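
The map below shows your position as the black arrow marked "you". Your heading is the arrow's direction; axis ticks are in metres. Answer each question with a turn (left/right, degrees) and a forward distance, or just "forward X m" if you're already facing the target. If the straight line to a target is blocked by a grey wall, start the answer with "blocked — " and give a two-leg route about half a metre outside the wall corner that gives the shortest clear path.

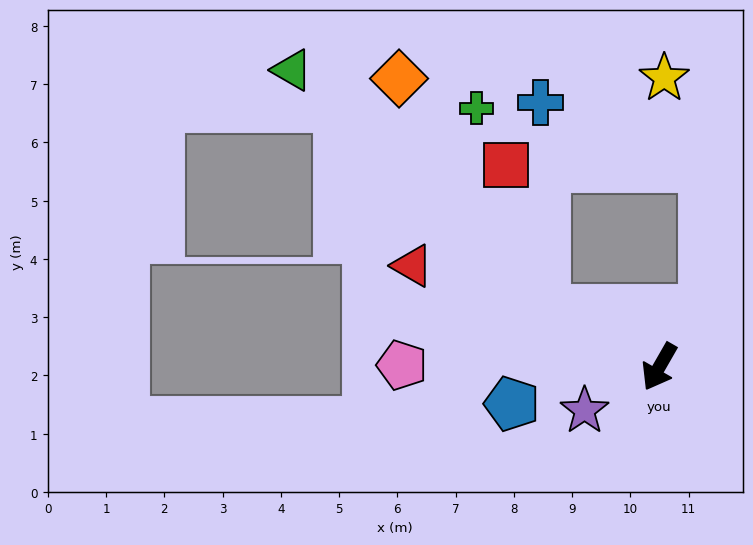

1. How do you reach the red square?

blocked — turn right 87°, forward 2.2 m, then turn right 48°, forward 2.6 m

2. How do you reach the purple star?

turn right 30°, forward 1.5 m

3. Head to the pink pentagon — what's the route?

turn right 61°, forward 4.4 m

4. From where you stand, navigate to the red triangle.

turn right 82°, forward 4.6 m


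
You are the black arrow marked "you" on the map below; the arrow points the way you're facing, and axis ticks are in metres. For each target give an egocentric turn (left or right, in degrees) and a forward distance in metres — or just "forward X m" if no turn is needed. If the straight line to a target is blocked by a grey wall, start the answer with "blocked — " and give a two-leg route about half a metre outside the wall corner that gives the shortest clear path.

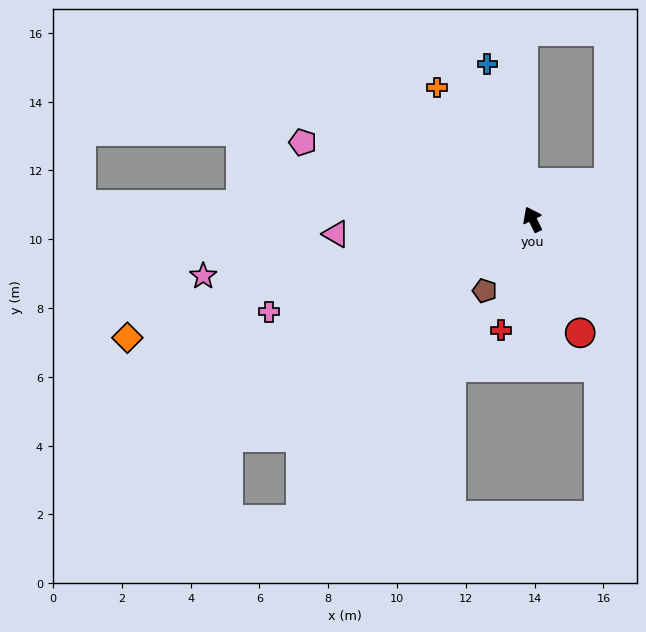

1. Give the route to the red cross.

turn left 138°, forward 3.4 m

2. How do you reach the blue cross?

turn right 10°, forward 4.7 m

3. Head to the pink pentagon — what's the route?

turn left 45°, forward 7.0 m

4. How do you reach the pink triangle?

turn left 68°, forward 5.7 m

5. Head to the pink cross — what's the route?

turn left 83°, forward 8.1 m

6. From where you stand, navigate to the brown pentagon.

turn left 120°, forward 2.5 m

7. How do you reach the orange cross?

turn left 9°, forward 4.7 m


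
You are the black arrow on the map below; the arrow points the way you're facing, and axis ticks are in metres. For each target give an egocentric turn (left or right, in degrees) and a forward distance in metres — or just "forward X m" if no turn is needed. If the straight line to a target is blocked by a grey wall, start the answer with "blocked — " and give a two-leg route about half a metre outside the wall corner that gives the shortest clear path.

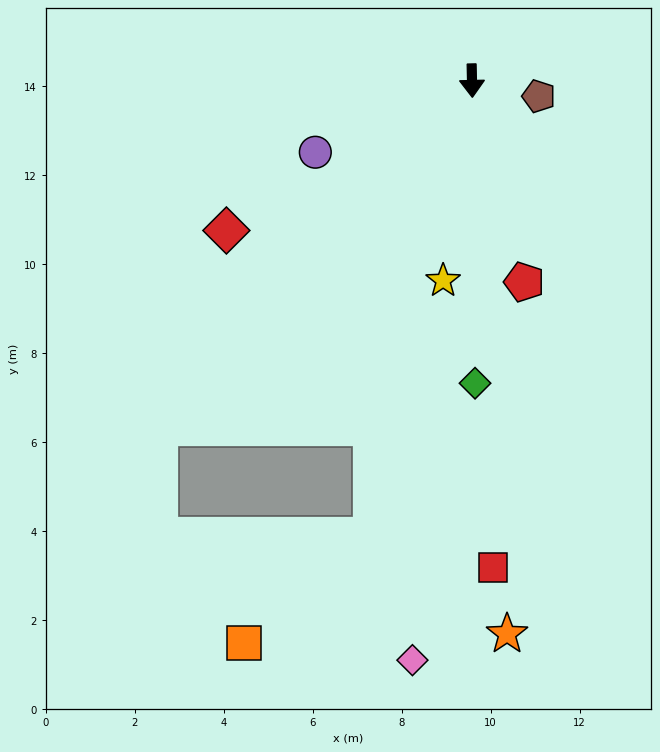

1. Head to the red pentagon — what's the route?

turn left 13°, forward 4.7 m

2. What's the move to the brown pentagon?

turn left 76°, forward 1.5 m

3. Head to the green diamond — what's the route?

forward 6.8 m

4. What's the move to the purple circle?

turn right 67°, forward 3.9 m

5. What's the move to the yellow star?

turn right 9°, forward 4.5 m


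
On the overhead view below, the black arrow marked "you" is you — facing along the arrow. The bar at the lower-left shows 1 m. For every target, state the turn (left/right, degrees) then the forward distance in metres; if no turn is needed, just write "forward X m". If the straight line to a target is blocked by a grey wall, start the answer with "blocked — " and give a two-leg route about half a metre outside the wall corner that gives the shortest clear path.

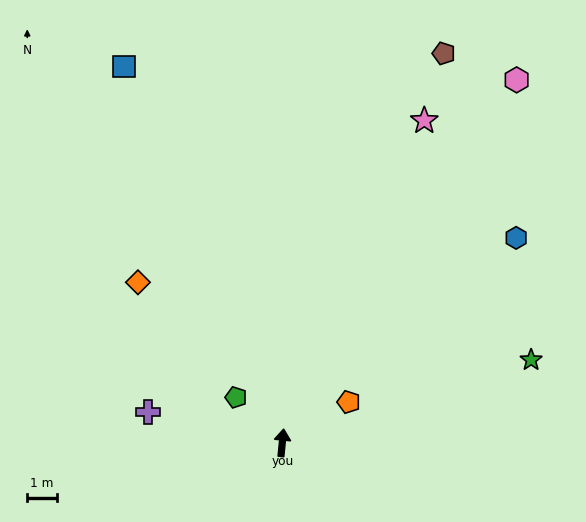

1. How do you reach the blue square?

turn left 28°, forward 13.9 m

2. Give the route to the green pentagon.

turn left 51°, forward 2.2 m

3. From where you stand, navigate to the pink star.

turn right 18°, forward 12.0 m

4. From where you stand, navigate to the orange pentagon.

turn right 53°, forward 2.7 m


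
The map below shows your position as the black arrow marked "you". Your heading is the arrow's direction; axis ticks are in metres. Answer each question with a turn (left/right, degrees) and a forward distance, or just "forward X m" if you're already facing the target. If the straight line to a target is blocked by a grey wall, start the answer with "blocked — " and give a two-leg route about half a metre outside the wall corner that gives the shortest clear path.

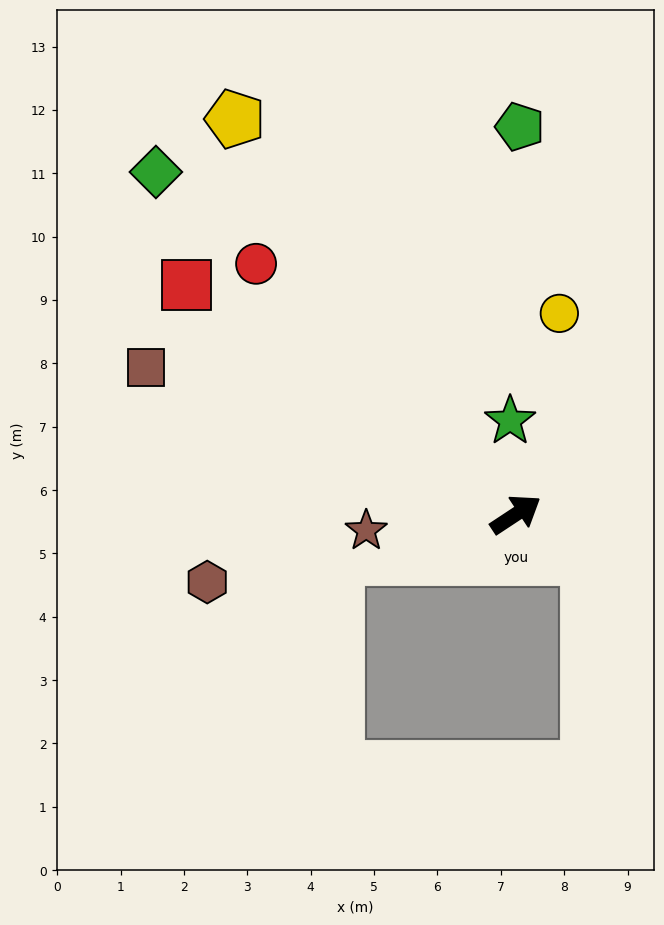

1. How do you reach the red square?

turn left 112°, forward 6.3 m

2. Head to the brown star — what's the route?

turn left 153°, forward 2.4 m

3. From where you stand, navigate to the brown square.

turn left 125°, forward 6.3 m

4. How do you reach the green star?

turn left 60°, forward 1.5 m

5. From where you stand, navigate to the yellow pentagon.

turn left 92°, forward 7.7 m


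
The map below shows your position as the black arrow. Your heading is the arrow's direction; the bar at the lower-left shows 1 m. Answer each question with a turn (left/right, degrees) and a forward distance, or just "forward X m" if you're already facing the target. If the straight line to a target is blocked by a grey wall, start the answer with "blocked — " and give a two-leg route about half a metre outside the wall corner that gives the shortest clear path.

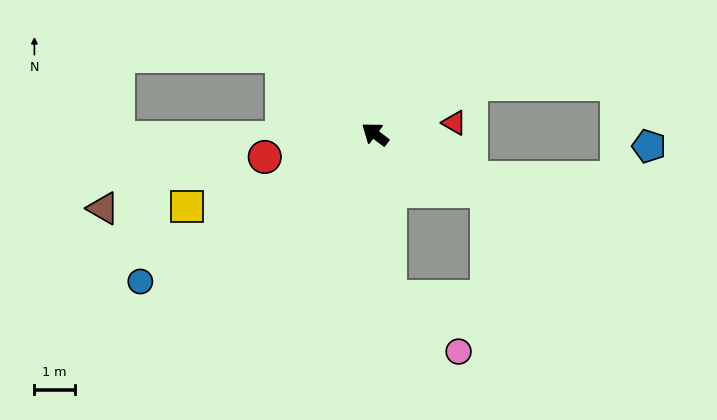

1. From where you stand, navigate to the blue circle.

turn left 69°, forward 6.9 m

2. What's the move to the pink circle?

blocked — turn left 132°, forward 4.1 m, then turn left 47°, forward 2.2 m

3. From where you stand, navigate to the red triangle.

turn right 135°, forward 2.0 m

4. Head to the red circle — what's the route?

turn left 49°, forward 2.8 m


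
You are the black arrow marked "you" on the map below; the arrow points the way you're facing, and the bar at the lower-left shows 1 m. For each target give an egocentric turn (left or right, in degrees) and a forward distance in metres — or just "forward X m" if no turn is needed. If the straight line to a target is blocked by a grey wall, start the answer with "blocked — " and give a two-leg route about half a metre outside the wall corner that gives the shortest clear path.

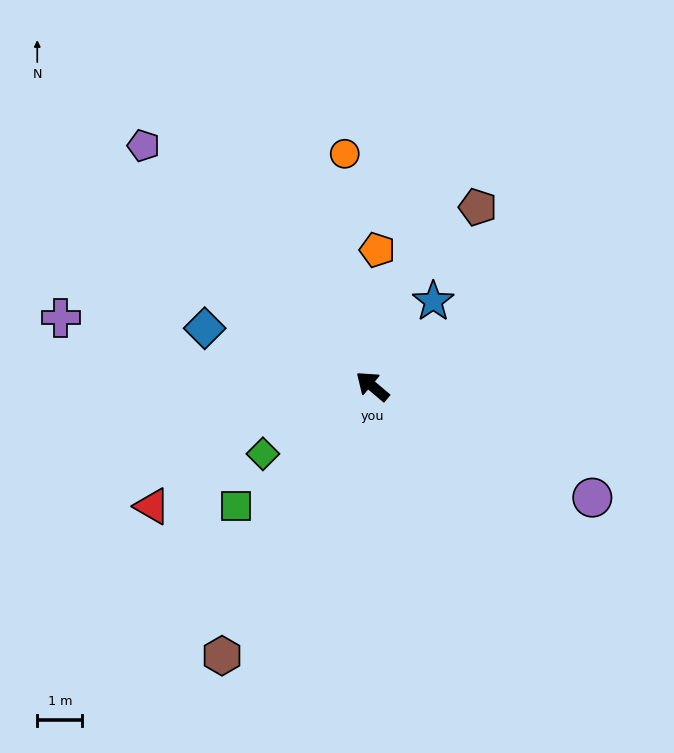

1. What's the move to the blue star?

turn right 86°, forward 2.3 m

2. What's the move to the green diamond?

turn left 72°, forward 2.9 m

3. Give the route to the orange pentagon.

turn right 52°, forward 3.0 m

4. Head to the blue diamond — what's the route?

turn left 21°, forward 3.9 m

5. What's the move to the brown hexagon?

turn left 101°, forward 6.8 m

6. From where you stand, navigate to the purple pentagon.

turn right 6°, forward 7.4 m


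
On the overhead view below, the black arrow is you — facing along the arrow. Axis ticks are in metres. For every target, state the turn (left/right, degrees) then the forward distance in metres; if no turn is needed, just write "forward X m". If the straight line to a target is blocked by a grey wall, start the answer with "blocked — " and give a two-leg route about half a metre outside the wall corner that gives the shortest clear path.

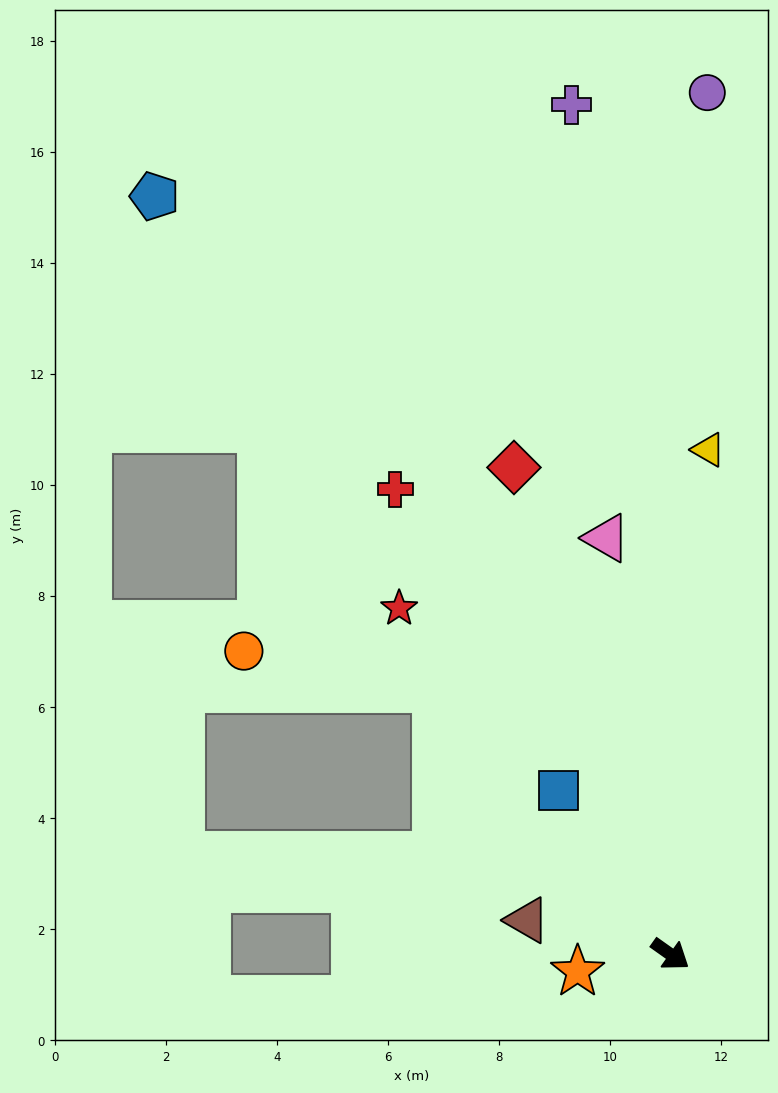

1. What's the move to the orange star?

turn right 134°, forward 1.7 m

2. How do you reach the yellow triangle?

turn left 121°, forward 9.1 m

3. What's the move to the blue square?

turn left 160°, forward 3.6 m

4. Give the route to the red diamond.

turn left 143°, forward 9.2 m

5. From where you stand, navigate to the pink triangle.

turn left 134°, forward 7.6 m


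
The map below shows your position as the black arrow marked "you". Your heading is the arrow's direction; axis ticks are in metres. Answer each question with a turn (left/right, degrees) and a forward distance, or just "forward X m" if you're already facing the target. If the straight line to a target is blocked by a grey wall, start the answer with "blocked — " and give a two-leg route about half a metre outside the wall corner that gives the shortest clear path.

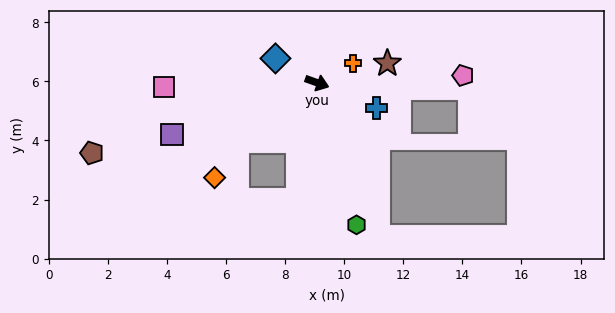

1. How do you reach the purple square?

turn right 141°, forward 5.2 m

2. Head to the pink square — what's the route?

turn right 159°, forward 5.2 m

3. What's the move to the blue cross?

turn right 3°, forward 2.2 m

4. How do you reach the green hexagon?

turn right 55°, forward 5.0 m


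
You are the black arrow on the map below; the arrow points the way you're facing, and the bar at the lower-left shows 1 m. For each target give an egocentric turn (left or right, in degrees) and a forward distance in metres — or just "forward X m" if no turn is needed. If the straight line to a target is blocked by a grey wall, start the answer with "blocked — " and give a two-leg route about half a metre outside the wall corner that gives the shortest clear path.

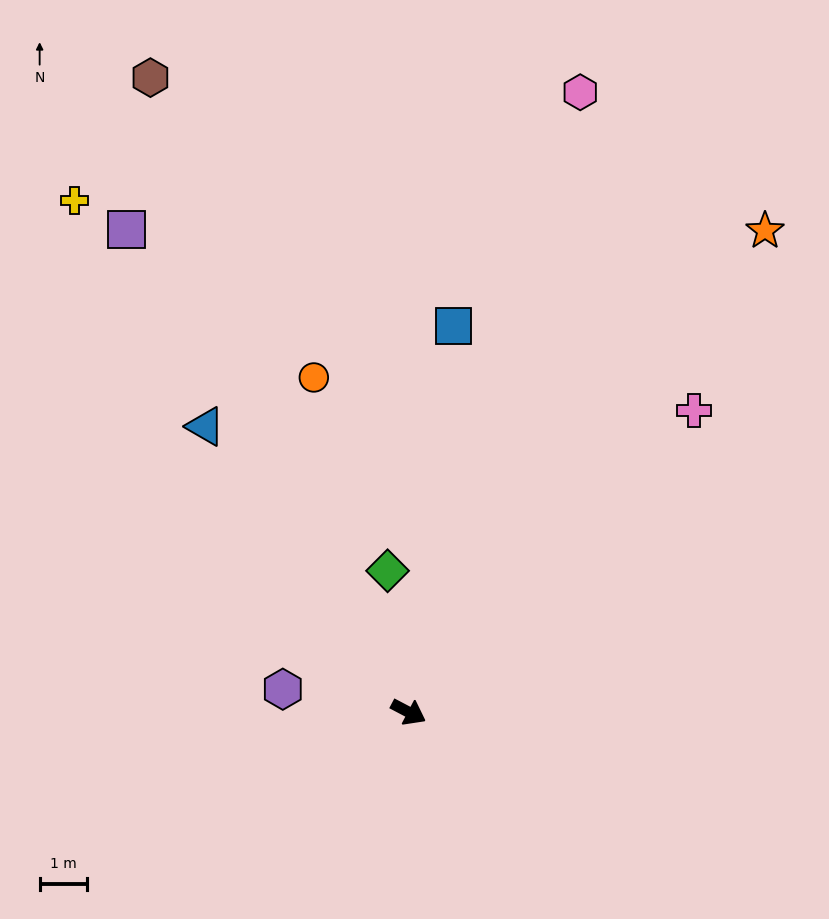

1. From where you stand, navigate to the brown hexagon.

turn left 140°, forward 14.4 m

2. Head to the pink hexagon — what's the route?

turn left 102°, forward 13.5 m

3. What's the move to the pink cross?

turn left 74°, forward 8.7 m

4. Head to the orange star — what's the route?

turn left 81°, forward 12.6 m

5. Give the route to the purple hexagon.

turn right 163°, forward 2.7 m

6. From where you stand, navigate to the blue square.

turn left 111°, forward 8.2 m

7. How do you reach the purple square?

turn left 148°, forward 11.7 m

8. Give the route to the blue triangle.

turn left 153°, forward 7.4 m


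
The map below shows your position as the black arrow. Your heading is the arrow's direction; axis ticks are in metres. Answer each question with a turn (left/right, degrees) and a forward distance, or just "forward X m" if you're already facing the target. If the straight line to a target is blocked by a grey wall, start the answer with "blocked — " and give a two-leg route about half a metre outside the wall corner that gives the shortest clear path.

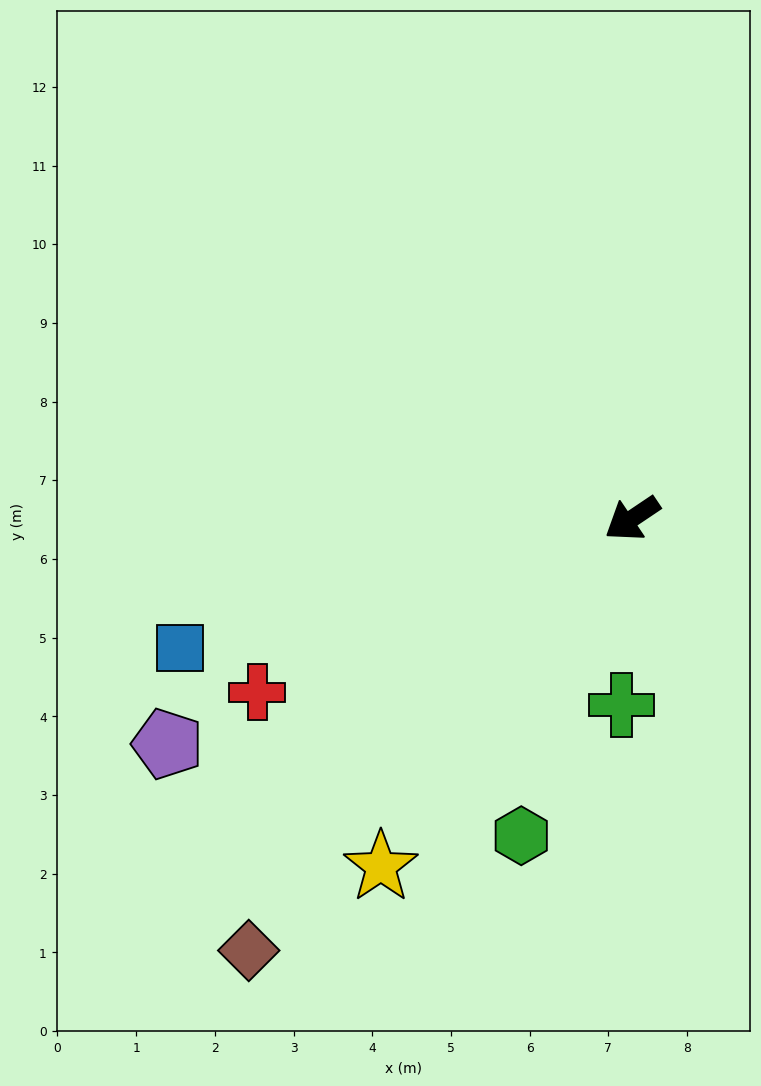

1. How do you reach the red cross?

turn right 9°, forward 5.2 m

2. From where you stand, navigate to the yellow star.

turn left 20°, forward 5.5 m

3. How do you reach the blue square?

turn right 18°, forward 6.0 m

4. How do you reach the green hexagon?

turn left 37°, forward 4.3 m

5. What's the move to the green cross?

turn left 53°, forward 2.4 m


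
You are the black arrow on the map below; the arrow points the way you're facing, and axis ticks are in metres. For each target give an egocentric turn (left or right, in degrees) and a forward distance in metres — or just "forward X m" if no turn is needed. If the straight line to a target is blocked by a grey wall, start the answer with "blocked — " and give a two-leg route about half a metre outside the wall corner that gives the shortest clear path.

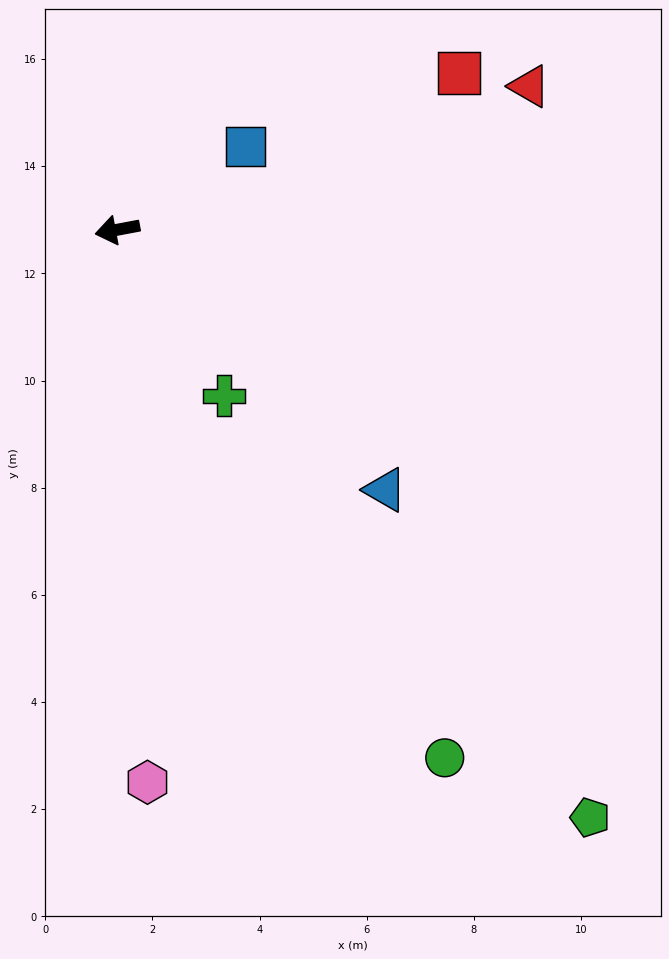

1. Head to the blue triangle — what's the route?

turn left 125°, forward 7.0 m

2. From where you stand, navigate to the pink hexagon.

turn left 82°, forward 10.3 m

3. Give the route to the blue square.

turn right 158°, forward 2.9 m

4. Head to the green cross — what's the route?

turn left 112°, forward 3.7 m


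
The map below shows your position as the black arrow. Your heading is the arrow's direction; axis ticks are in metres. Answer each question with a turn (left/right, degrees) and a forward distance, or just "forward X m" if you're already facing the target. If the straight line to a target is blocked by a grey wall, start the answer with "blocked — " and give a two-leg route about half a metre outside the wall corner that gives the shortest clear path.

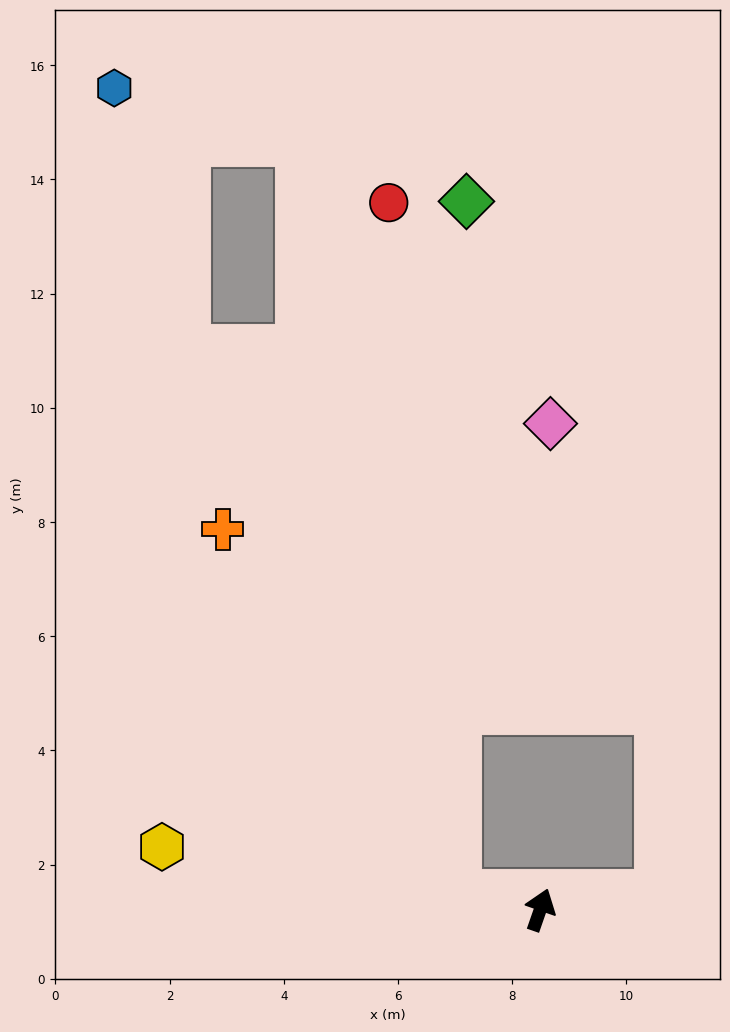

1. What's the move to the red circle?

blocked — turn left 98°, forward 1.5 m, then turn right 73°, forward 12.2 m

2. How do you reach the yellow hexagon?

turn left 100°, forward 6.7 m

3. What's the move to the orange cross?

blocked — turn left 98°, forward 1.5 m, then turn right 46°, forward 7.6 m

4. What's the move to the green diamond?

blocked — turn left 98°, forward 1.5 m, then turn right 80°, forward 12.1 m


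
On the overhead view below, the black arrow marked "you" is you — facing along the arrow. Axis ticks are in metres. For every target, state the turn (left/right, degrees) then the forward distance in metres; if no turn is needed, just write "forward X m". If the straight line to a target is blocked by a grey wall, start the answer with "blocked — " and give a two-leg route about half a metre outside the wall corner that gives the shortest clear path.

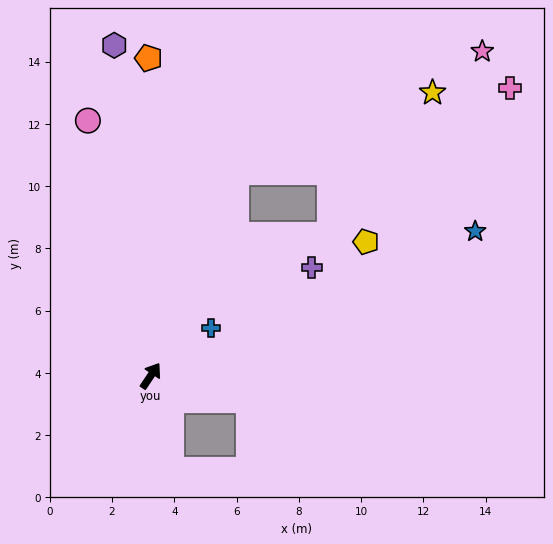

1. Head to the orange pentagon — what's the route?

turn left 34°, forward 10.2 m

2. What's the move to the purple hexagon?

turn left 40°, forward 10.7 m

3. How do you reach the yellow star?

blocked — turn left 11°, forward 7.1 m, then turn right 45°, forward 6.8 m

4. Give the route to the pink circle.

turn left 48°, forward 8.4 m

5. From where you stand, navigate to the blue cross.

turn right 18°, forward 2.5 m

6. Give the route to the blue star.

turn right 32°, forward 11.4 m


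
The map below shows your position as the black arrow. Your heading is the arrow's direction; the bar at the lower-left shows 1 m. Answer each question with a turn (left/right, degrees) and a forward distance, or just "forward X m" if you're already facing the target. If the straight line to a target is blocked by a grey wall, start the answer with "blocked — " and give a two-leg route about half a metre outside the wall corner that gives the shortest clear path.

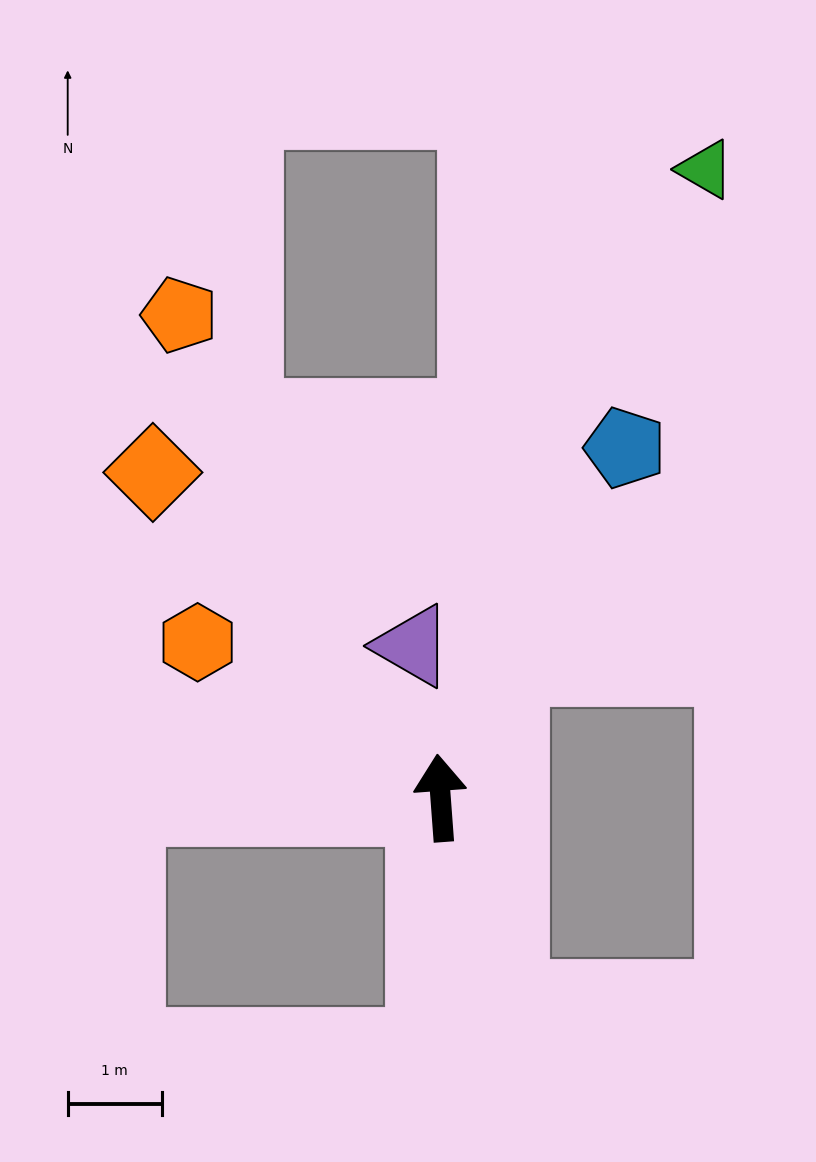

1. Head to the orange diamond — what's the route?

turn left 37°, forward 4.6 m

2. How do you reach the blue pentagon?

turn right 32°, forward 4.2 m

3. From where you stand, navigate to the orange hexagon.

turn left 53°, forward 3.1 m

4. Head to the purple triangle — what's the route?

turn left 6°, forward 1.6 m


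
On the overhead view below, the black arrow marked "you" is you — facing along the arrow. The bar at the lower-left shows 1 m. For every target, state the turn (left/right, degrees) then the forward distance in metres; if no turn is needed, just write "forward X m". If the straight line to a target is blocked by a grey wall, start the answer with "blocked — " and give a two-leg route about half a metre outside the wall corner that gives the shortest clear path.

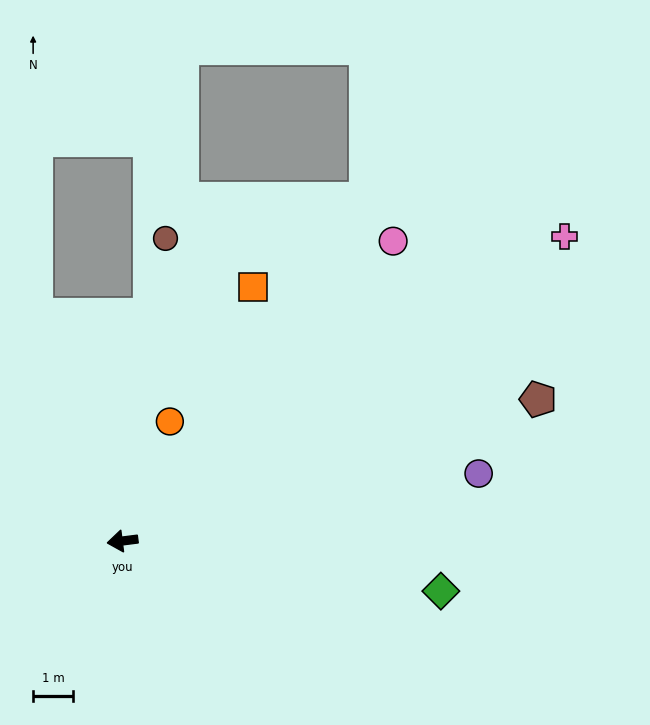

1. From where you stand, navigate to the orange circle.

turn right 119°, forward 3.2 m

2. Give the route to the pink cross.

turn right 153°, forward 13.6 m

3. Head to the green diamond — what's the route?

turn left 164°, forward 8.1 m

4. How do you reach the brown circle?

turn right 105°, forward 7.7 m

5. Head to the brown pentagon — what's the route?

turn right 168°, forward 11.1 m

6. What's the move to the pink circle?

turn right 139°, forward 10.2 m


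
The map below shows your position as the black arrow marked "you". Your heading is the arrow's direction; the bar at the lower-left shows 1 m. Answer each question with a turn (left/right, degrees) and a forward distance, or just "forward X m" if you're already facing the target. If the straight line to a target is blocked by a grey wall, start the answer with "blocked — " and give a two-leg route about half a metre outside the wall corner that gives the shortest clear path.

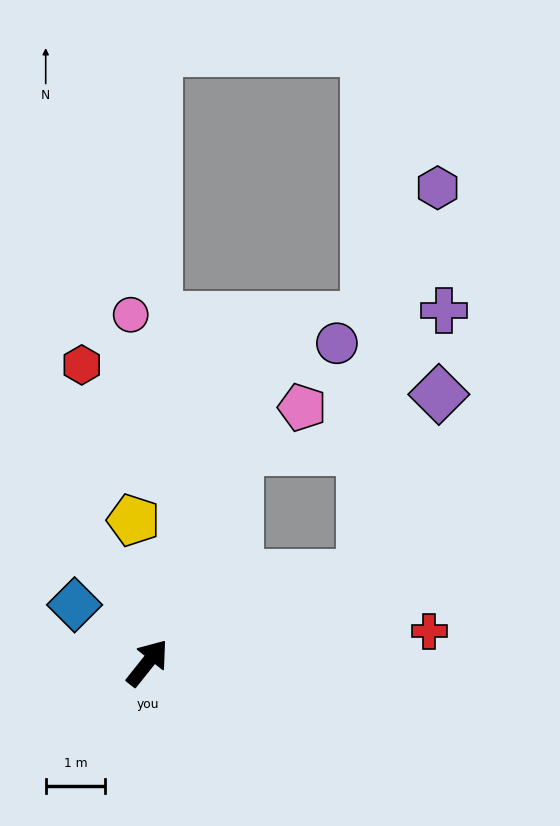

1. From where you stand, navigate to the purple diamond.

blocked — turn right 29°, forward 3.9 m, then turn left 44°, forward 3.3 m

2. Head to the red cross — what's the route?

turn right 45°, forward 4.7 m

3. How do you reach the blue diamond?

turn left 90°, forward 1.6 m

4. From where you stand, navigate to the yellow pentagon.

turn left 44°, forward 2.4 m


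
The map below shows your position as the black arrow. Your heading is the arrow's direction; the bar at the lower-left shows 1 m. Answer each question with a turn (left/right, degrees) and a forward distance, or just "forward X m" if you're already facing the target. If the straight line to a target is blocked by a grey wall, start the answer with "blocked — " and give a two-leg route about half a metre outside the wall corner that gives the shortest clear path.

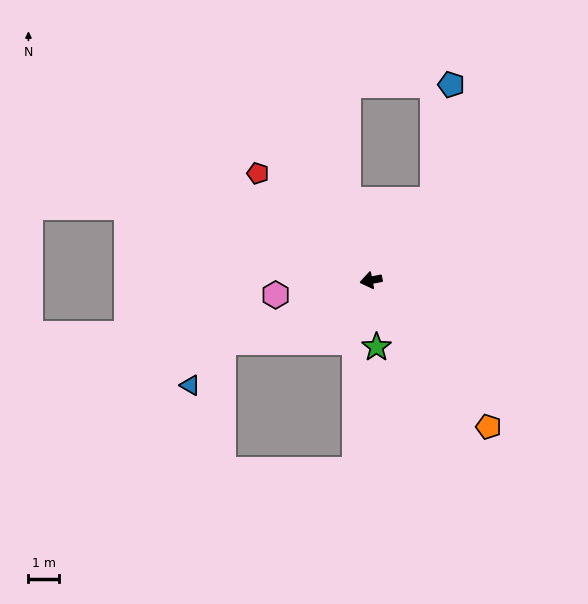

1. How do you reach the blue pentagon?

blocked — turn right 139°, forward 3.3 m, then turn left 29°, forward 3.8 m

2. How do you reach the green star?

turn left 84°, forward 2.2 m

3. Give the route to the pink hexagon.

turn right 2°, forward 3.1 m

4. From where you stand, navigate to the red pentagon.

turn right 54°, forward 5.1 m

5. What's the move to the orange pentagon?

turn left 118°, forward 6.1 m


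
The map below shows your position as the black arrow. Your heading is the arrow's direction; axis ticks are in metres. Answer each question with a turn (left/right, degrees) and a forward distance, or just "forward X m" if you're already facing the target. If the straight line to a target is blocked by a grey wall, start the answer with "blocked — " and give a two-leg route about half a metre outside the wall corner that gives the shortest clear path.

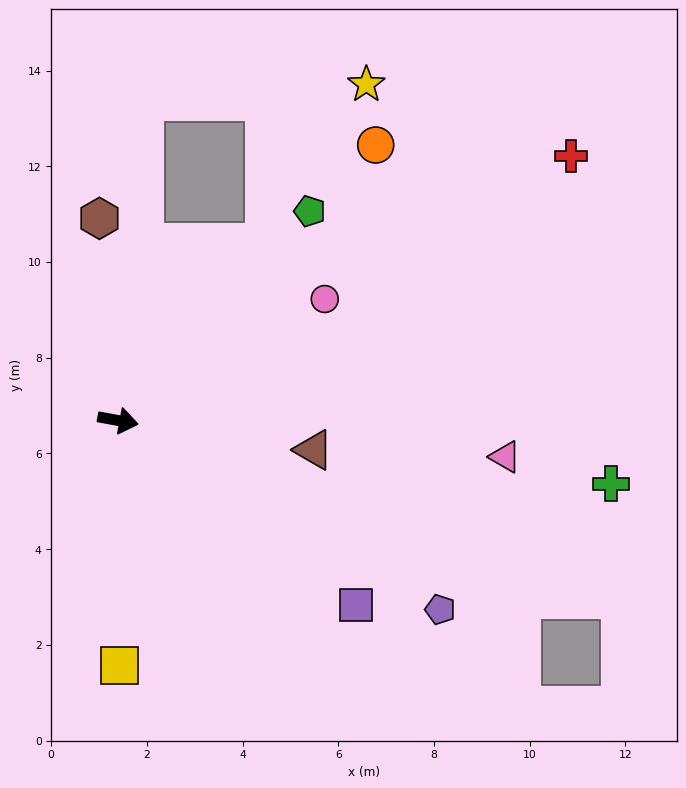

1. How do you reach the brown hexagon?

turn left 106°, forward 4.2 m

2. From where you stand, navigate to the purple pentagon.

turn right 20°, forward 7.8 m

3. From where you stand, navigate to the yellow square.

turn right 79°, forward 5.1 m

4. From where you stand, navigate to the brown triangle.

forward 4.1 m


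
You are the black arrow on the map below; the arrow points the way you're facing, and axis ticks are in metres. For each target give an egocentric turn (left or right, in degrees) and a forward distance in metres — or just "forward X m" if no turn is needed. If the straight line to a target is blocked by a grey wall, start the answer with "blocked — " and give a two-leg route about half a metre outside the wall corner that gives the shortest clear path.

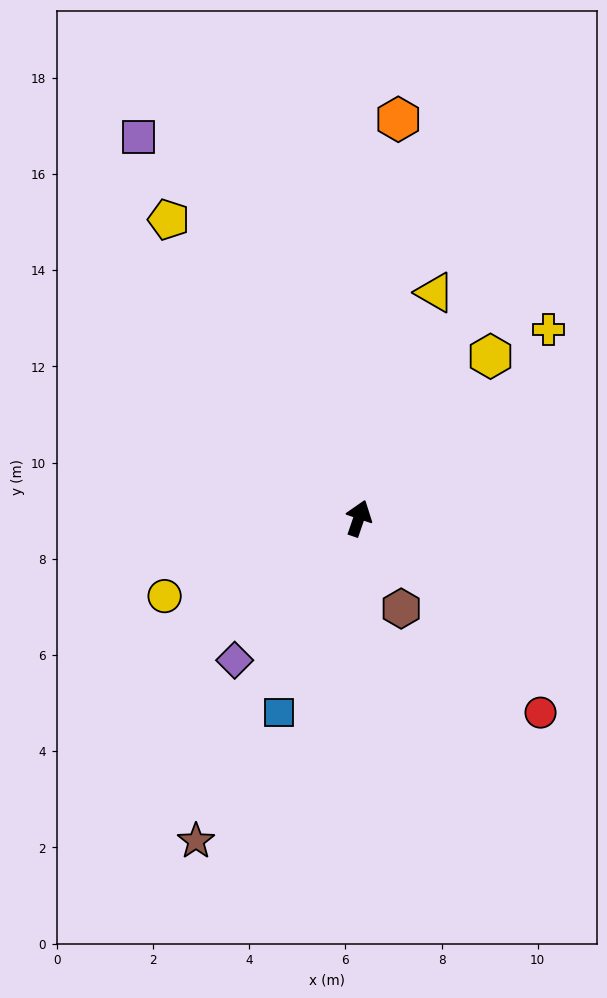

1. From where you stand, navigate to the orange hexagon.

turn left 13°, forward 8.3 m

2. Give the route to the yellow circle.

turn left 131°, forward 4.4 m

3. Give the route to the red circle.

turn right 118°, forward 5.5 m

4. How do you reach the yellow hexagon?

turn right 20°, forward 4.3 m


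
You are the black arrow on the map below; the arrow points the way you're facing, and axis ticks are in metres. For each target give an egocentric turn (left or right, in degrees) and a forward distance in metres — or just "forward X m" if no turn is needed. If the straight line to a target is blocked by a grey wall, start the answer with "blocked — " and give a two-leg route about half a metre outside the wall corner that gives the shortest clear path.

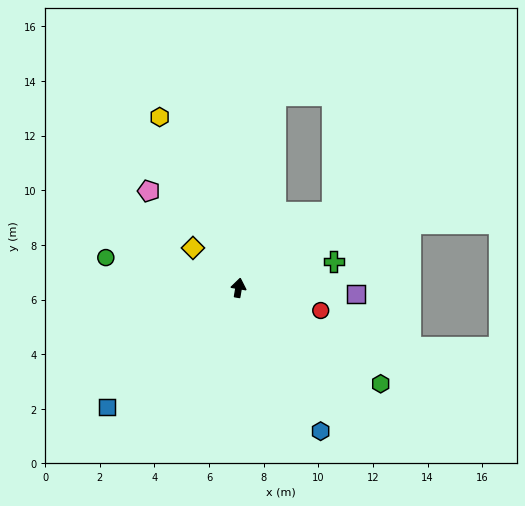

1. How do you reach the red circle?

turn right 96°, forward 3.1 m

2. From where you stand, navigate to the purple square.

turn right 83°, forward 4.3 m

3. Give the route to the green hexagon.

turn right 115°, forward 6.3 m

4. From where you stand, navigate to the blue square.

turn left 142°, forward 6.5 m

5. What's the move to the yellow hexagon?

turn left 34°, forward 6.9 m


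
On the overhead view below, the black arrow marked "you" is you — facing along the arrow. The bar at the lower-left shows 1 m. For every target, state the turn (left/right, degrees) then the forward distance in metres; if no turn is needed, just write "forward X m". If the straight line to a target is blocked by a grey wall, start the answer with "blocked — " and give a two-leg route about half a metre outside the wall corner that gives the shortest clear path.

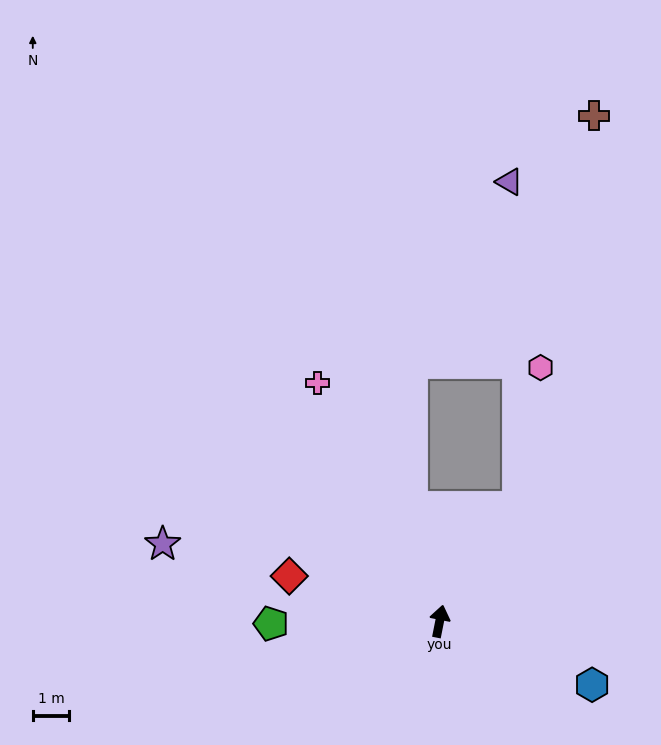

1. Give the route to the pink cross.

turn left 38°, forward 7.4 m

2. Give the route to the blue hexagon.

turn right 101°, forward 4.6 m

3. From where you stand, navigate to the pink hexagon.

blocked — turn right 23°, forward 3.8 m, then turn left 25°, forward 3.9 m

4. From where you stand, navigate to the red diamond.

turn left 85°, forward 4.3 m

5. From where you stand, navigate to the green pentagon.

turn left 102°, forward 4.7 m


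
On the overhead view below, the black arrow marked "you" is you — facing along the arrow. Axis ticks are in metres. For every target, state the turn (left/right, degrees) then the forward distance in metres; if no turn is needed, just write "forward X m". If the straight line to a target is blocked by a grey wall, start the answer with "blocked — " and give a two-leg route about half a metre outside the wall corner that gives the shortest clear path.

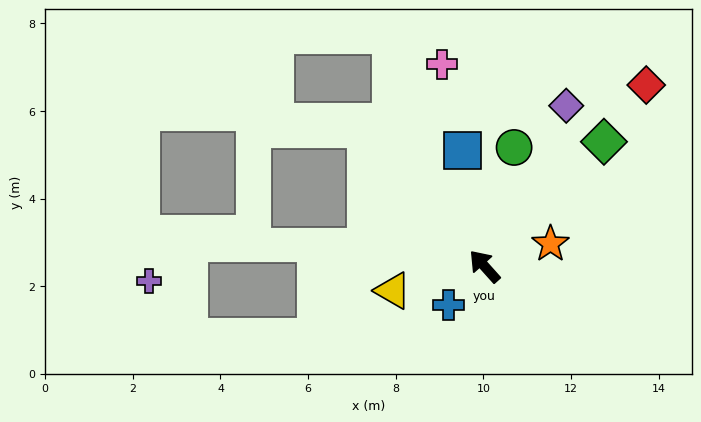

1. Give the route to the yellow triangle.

turn left 63°, forward 2.2 m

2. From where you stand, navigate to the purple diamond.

turn right 69°, forward 4.1 m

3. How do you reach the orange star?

turn right 113°, forward 1.6 m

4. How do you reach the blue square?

turn right 31°, forward 2.7 m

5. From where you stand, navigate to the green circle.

turn right 56°, forward 2.8 m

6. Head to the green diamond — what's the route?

turn right 86°, forward 3.9 m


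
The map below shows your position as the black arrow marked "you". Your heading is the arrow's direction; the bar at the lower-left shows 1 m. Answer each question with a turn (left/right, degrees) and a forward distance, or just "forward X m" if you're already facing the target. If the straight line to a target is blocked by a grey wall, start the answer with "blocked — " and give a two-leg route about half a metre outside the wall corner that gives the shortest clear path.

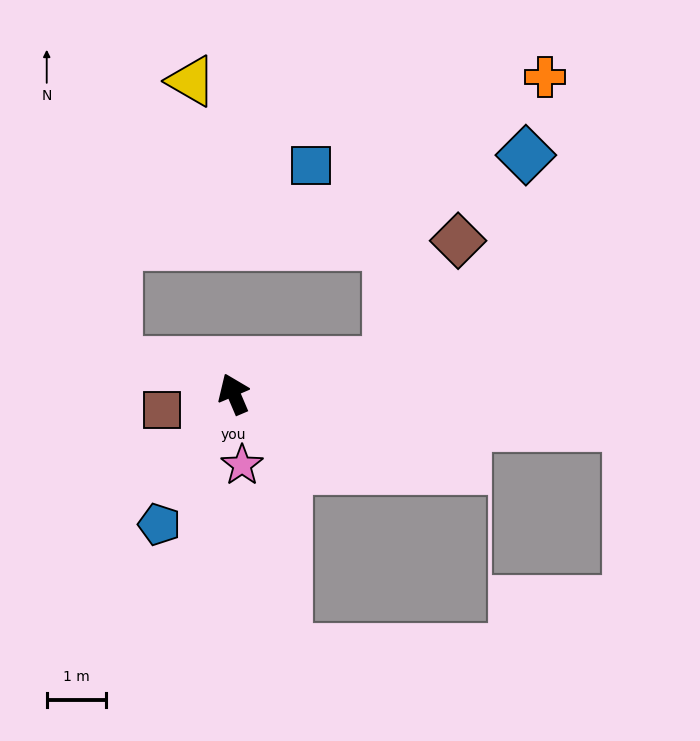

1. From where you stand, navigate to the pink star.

turn left 164°, forward 1.2 m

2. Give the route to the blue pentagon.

turn left 127°, forward 2.5 m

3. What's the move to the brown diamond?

blocked — turn right 101°, forward 2.7 m, then turn left 48°, forward 2.3 m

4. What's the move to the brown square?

turn left 79°, forward 1.2 m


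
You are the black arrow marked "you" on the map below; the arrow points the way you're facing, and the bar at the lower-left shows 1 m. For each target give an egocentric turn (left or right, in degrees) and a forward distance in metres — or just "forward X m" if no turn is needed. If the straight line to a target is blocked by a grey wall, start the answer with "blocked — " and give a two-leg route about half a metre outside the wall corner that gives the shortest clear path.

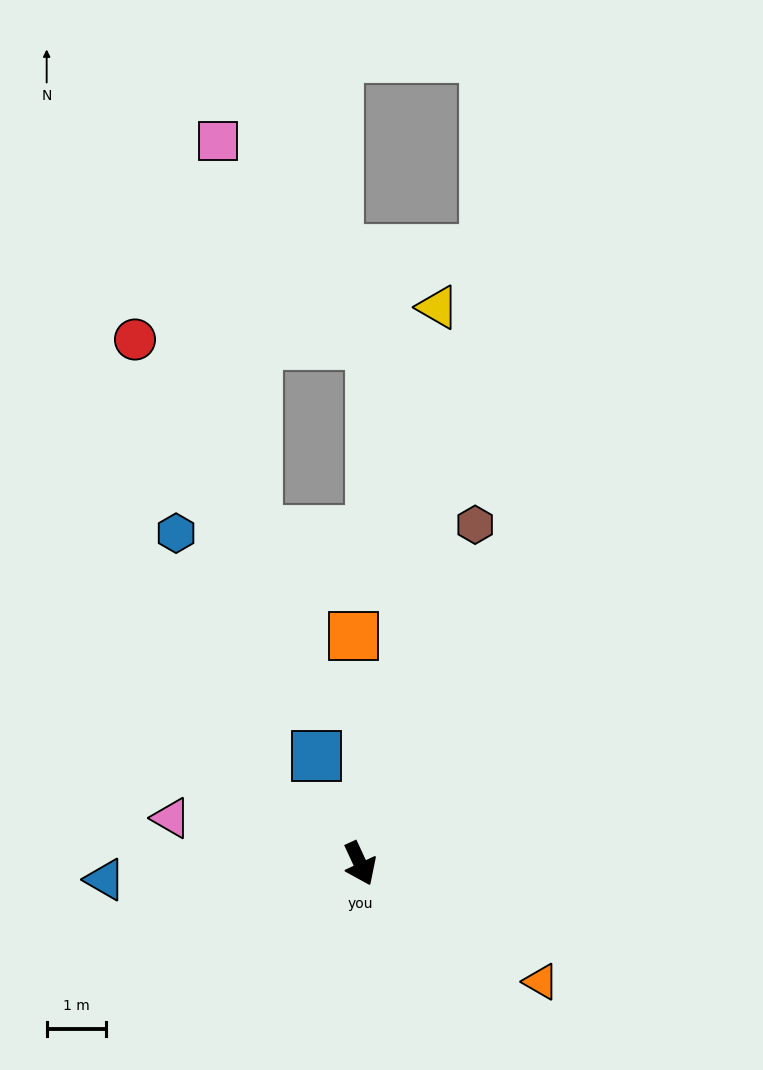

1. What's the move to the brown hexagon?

turn left 136°, forward 6.0 m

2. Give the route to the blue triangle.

turn right 111°, forward 4.3 m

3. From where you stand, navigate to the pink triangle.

turn right 128°, forward 3.3 m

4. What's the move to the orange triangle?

turn left 32°, forward 3.6 m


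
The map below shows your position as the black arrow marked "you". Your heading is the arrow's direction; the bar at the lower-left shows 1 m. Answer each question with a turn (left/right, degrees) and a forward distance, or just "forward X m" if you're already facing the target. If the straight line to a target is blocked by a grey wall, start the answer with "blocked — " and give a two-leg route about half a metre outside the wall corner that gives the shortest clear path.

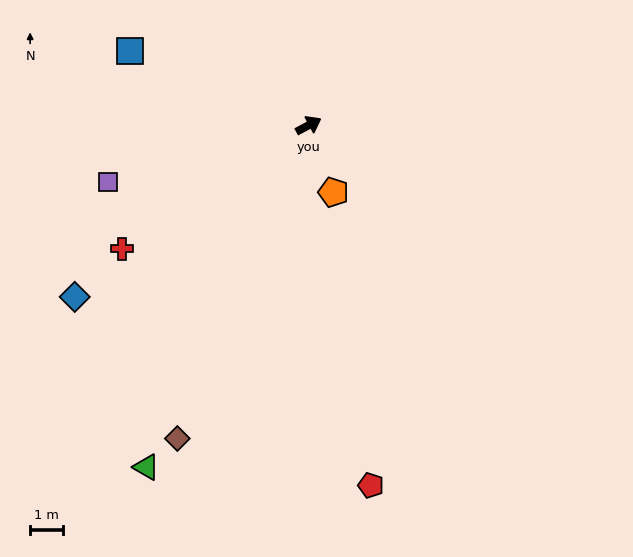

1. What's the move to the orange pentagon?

turn right 98°, forward 2.2 m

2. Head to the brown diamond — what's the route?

turn right 141°, forward 10.3 m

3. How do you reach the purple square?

turn left 168°, forward 6.3 m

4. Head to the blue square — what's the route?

turn left 129°, forward 5.9 m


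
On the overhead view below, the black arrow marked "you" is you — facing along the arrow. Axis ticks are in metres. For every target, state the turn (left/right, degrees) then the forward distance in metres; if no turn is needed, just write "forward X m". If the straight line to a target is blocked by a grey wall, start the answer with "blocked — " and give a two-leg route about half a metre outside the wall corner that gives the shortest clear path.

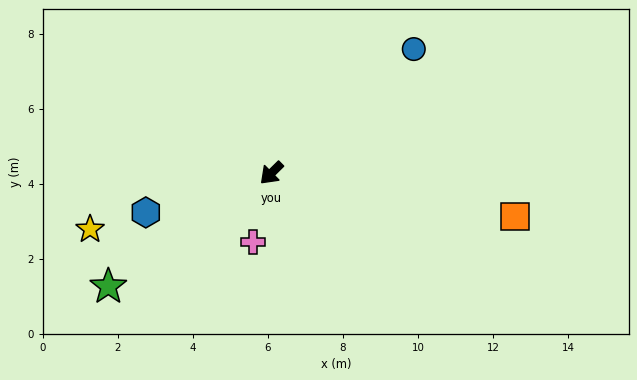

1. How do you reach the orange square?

turn left 125°, forward 6.6 m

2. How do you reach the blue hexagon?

turn right 27°, forward 3.5 m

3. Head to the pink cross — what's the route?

turn left 30°, forward 1.9 m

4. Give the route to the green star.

turn right 10°, forward 5.3 m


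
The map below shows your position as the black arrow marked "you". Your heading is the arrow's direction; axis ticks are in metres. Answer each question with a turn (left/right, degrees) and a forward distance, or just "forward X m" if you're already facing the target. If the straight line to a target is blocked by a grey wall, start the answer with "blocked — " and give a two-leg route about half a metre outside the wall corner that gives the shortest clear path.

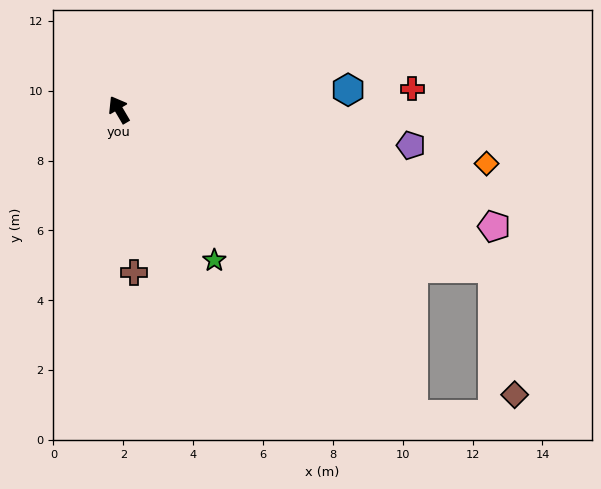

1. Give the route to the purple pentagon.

turn right 127°, forward 8.4 m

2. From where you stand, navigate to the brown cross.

turn left 155°, forward 4.7 m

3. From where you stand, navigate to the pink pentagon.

turn right 138°, forward 11.2 m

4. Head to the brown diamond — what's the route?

blocked — turn right 144°, forward 11.6 m, then turn right 57°, forward 3.7 m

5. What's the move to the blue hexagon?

turn right 116°, forward 6.6 m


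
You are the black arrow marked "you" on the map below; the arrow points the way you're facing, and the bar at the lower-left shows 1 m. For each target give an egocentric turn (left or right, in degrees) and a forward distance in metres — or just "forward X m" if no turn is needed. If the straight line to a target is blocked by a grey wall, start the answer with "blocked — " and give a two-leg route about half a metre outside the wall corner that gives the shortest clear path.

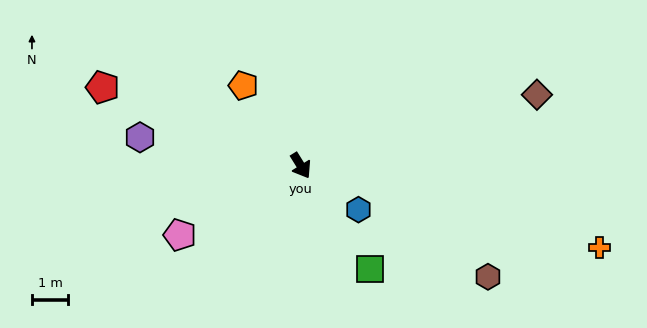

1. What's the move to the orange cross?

turn left 43°, forward 8.6 m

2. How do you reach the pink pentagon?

turn right 92°, forward 3.9 m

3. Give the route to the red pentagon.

turn right 143°, forward 5.9 m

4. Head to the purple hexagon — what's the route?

turn right 132°, forward 4.5 m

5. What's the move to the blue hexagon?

turn left 21°, forward 2.0 m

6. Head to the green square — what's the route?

turn left 2°, forward 3.4 m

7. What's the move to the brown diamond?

turn left 75°, forward 6.8 m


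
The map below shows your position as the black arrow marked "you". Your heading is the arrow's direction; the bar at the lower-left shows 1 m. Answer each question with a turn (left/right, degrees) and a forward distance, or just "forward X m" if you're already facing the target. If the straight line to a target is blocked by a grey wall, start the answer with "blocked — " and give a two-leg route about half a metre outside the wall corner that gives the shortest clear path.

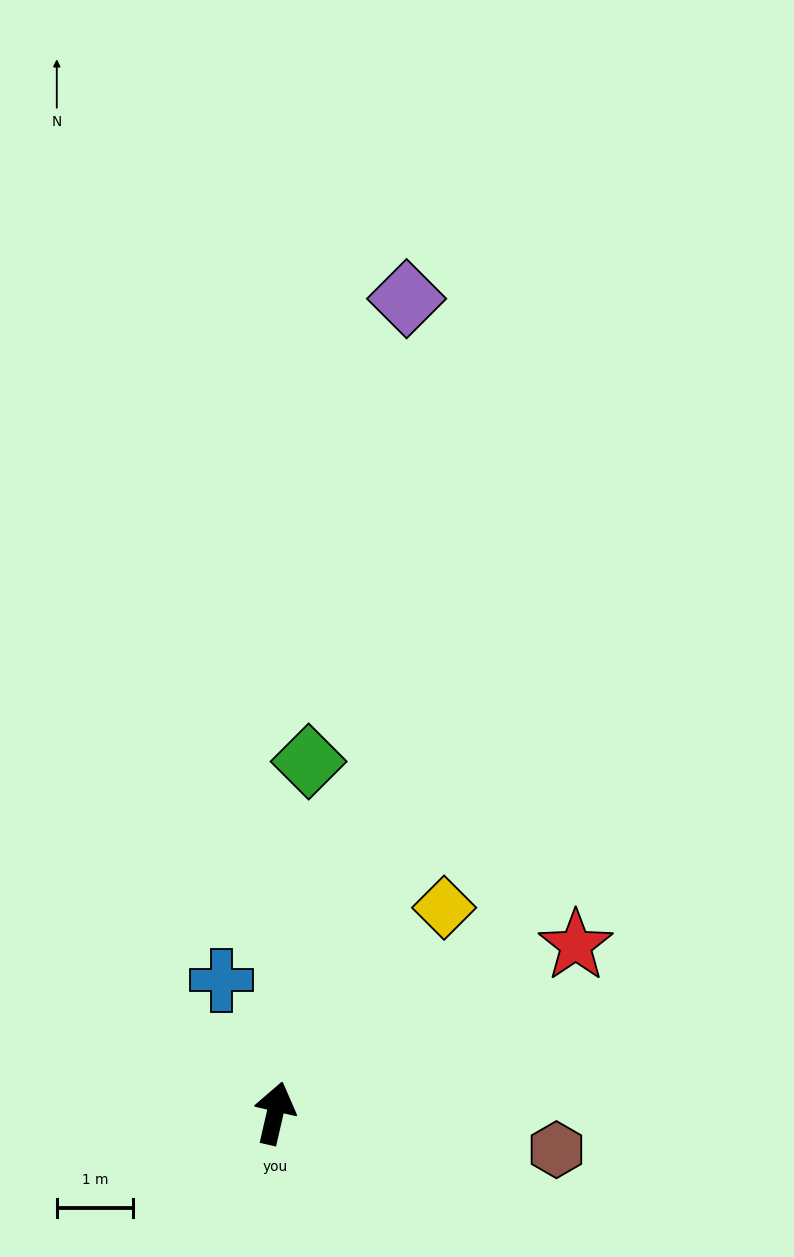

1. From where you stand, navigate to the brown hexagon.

turn right 84°, forward 3.7 m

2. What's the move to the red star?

turn right 48°, forward 4.5 m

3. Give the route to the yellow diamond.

turn right 27°, forward 3.5 m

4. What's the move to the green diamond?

turn left 7°, forward 4.6 m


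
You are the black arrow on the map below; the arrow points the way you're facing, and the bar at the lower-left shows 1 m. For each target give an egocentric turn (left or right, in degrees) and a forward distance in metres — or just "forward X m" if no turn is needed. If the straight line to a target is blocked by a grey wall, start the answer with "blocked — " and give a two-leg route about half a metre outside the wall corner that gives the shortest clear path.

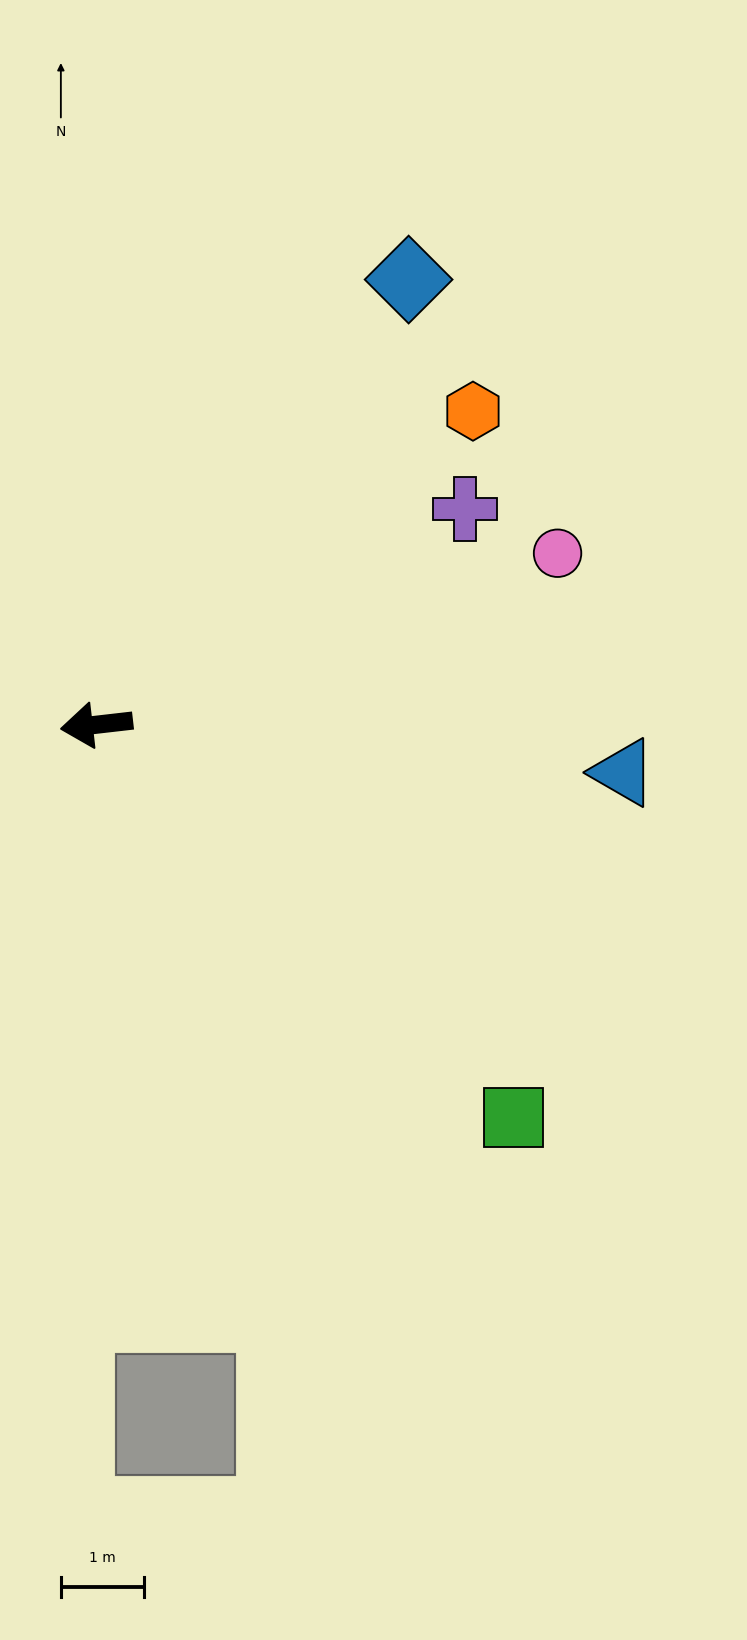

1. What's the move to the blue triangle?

turn left 168°, forward 6.4 m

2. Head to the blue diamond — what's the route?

turn right 132°, forward 6.5 m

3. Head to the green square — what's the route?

turn left 130°, forward 6.9 m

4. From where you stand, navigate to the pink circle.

turn right 166°, forward 5.9 m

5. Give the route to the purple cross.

turn right 156°, forward 5.1 m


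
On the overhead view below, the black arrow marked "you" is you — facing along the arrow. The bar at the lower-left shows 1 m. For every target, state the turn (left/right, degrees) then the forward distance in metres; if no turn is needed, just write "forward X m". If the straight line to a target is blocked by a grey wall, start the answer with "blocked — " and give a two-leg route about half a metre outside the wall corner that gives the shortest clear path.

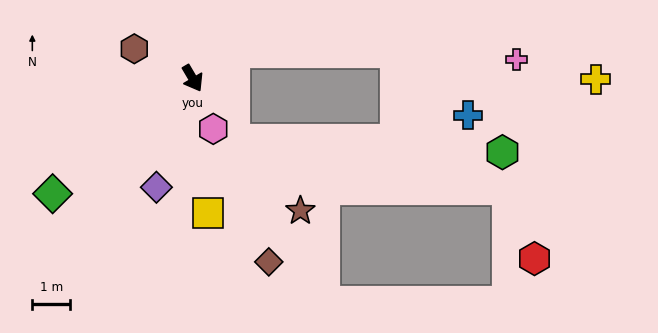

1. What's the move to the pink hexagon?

turn right 8°, forward 1.4 m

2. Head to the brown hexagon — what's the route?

turn right 147°, forward 1.7 m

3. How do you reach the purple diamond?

turn right 49°, forward 3.0 m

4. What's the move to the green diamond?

turn right 81°, forward 4.8 m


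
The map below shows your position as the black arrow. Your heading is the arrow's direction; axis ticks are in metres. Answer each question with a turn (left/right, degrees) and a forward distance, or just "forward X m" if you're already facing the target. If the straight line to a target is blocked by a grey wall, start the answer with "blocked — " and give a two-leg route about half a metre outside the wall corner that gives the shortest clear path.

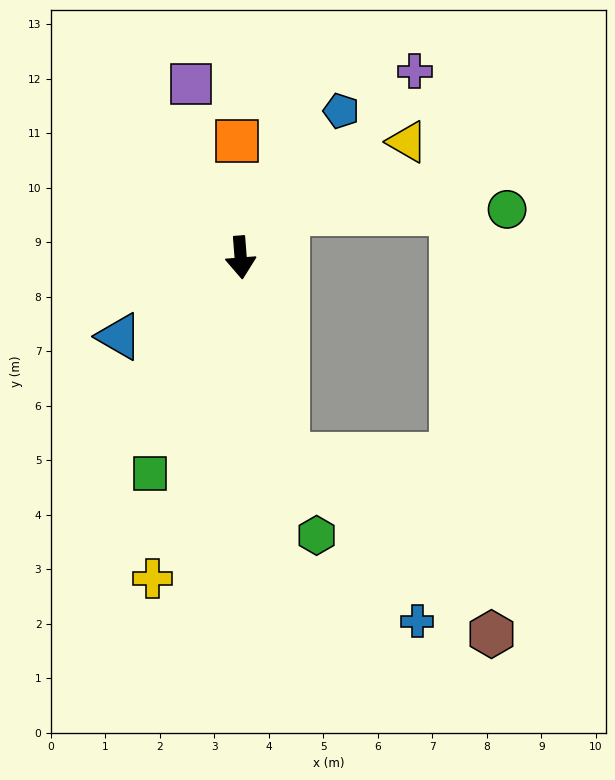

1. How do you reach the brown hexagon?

blocked — turn left 9°, forward 3.7 m, then turn left 35°, forward 5.0 m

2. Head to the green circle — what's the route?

blocked — turn left 130°, forward 1.2 m, then turn right 44°, forward 4.0 m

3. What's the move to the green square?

turn right 27°, forward 4.3 m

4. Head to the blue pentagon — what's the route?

turn left 141°, forward 3.3 m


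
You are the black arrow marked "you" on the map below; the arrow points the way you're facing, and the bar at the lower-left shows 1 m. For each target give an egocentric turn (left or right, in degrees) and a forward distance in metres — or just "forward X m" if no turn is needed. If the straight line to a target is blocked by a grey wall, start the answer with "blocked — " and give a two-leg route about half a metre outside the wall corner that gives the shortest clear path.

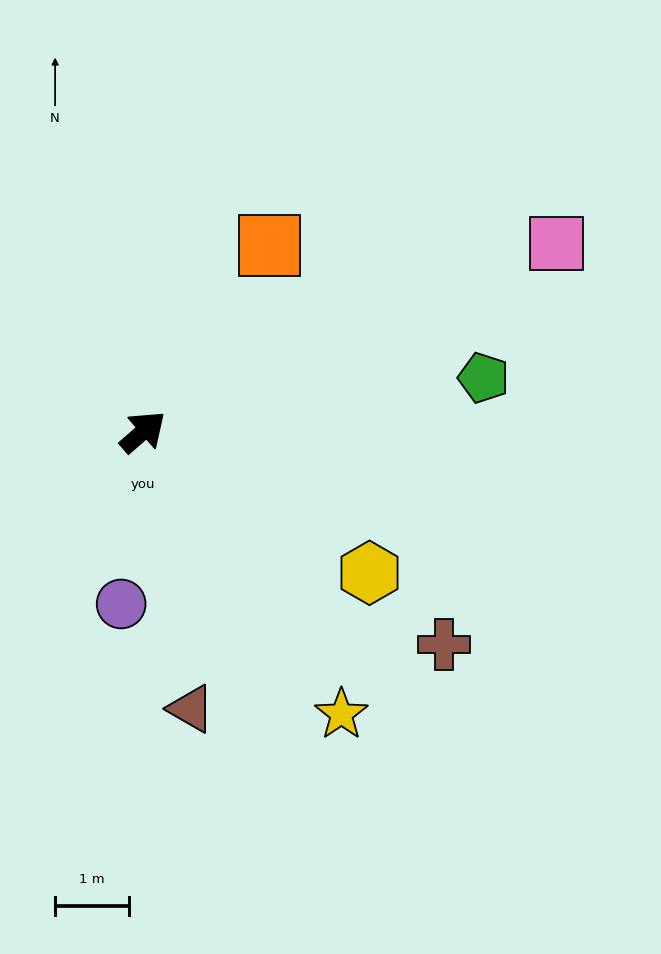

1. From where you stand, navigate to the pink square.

turn right 17°, forward 6.1 m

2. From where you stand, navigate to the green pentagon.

turn right 32°, forward 4.6 m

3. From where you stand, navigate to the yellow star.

turn right 96°, forward 4.7 m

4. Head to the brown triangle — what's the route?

turn right 121°, forward 3.8 m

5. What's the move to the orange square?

turn left 15°, forward 3.0 m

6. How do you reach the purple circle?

turn right 138°, forward 2.3 m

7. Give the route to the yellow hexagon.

turn right 73°, forward 3.6 m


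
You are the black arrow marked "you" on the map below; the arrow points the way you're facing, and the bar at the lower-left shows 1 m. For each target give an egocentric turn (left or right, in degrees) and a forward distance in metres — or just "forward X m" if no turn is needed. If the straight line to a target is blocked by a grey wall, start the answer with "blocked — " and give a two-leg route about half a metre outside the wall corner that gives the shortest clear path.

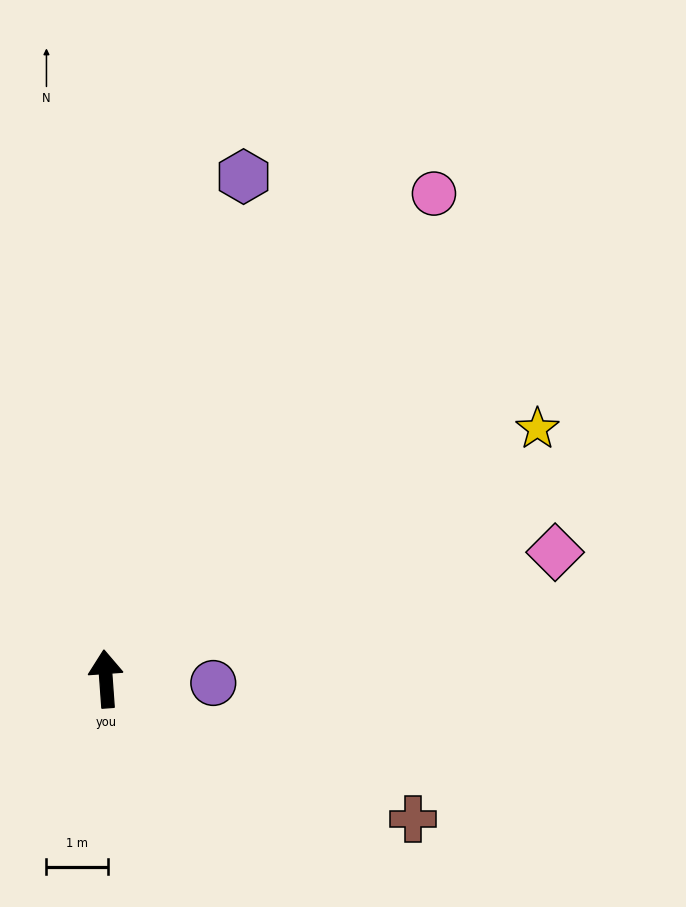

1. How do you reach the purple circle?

turn right 96°, forward 1.7 m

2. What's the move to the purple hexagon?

turn right 19°, forward 8.4 m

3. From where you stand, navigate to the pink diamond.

turn right 78°, forward 7.5 m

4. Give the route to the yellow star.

turn right 64°, forward 8.0 m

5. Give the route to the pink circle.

turn right 38°, forward 9.4 m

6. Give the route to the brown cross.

turn right 119°, forward 5.4 m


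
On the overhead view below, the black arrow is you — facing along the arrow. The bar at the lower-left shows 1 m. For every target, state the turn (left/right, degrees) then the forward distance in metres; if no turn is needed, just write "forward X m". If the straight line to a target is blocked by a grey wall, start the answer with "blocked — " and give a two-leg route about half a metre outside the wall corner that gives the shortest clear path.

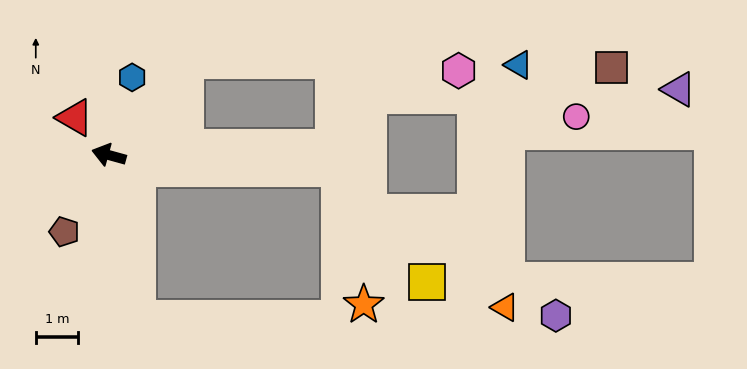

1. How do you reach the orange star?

blocked — turn right 168°, forward 5.4 m, then turn right 76°, forward 3.2 m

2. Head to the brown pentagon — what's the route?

turn left 75°, forward 2.1 m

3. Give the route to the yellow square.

blocked — turn right 168°, forward 5.4 m, then turn right 49°, forward 3.4 m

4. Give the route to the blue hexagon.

turn right 91°, forward 1.9 m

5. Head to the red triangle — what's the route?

turn right 32°, forward 1.2 m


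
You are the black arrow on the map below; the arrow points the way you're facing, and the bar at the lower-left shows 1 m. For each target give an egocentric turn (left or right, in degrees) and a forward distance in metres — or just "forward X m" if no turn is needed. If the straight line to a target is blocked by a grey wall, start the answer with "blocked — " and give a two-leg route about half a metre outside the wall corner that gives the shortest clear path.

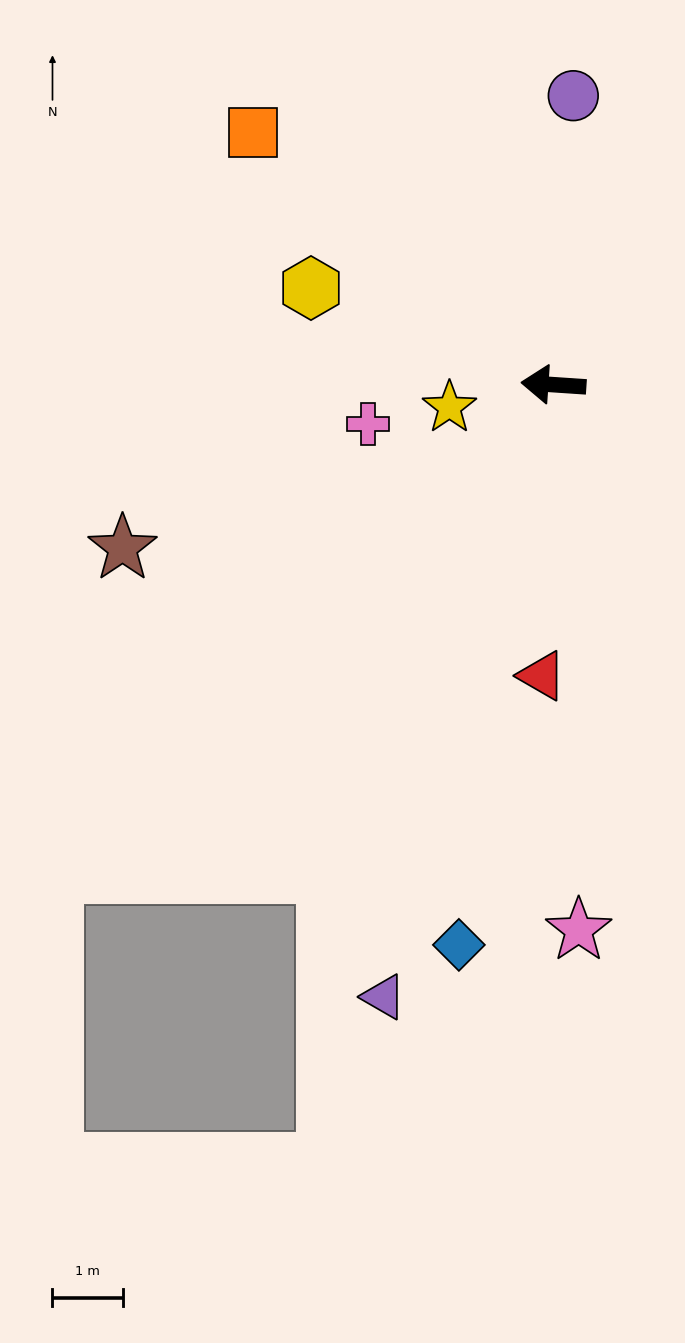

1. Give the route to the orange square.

turn right 36°, forward 5.6 m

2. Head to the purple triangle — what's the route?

turn left 78°, forward 9.0 m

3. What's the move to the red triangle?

turn left 92°, forward 4.1 m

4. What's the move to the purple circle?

turn right 90°, forward 4.1 m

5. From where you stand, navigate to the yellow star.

turn left 16°, forward 1.5 m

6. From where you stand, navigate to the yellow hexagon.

turn right 18°, forward 3.7 m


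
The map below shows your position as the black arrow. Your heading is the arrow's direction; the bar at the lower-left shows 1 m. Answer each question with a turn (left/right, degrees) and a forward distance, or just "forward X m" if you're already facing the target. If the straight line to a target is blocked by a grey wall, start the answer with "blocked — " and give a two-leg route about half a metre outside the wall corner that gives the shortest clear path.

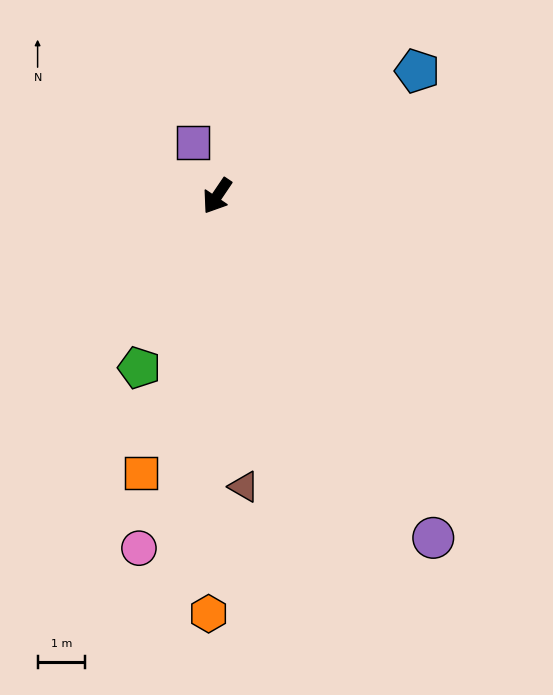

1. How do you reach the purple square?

turn right 122°, forward 1.2 m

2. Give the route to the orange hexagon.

turn left 33°, forward 8.7 m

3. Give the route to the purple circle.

turn left 66°, forward 8.5 m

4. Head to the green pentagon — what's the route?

turn left 10°, forward 3.9 m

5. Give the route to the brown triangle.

turn left 39°, forward 6.1 m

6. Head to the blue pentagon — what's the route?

turn left 156°, forward 4.9 m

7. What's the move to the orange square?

turn left 19°, forward 6.0 m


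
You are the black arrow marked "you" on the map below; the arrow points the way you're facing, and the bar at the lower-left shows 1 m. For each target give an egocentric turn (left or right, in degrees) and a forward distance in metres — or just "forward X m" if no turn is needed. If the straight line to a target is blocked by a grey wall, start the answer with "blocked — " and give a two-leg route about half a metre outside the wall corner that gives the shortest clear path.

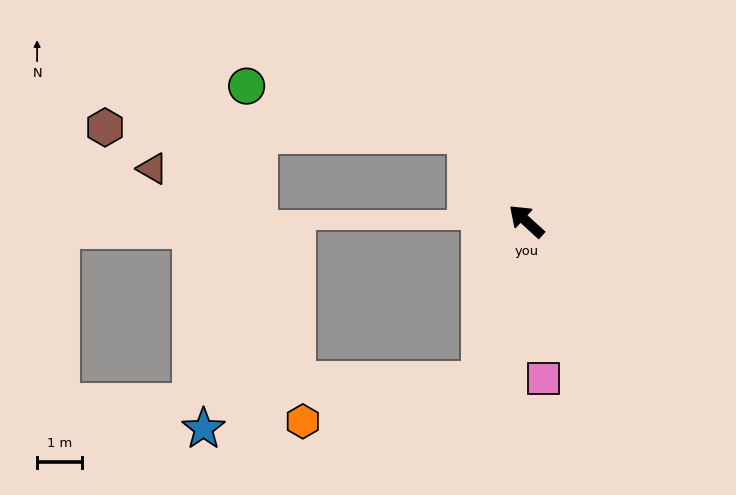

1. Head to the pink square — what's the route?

turn left 139°, forward 3.6 m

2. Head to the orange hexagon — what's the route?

blocked — turn left 116°, forward 3.7 m, then turn right 61°, forward 4.1 m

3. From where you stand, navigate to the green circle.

blocked — turn right 13°, forward 2.4 m, then turn left 43°, forward 5.1 m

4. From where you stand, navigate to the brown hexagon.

blocked — turn right 13°, forward 2.4 m, then turn left 54°, forward 8.1 m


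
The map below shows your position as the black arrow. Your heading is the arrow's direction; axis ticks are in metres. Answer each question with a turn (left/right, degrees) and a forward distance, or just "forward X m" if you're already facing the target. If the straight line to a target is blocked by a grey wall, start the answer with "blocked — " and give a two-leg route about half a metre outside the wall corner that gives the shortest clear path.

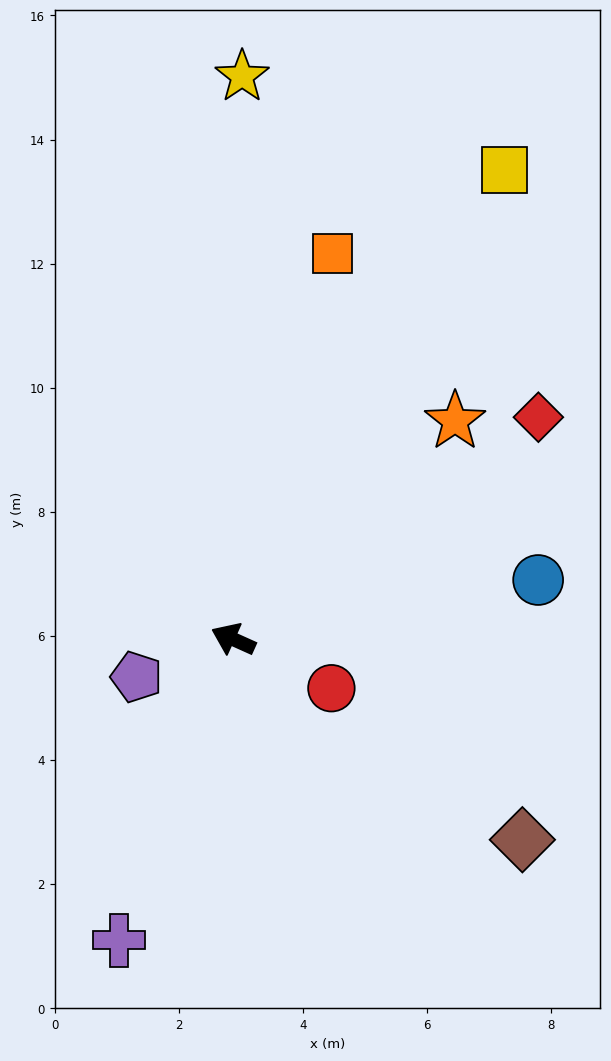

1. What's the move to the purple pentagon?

turn left 46°, forward 1.7 m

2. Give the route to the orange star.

turn right 111°, forward 5.0 m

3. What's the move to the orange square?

turn right 80°, forward 6.4 m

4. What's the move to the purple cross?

turn left 93°, forward 5.2 m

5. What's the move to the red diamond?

turn right 120°, forward 6.1 m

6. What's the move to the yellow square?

turn right 96°, forward 8.7 m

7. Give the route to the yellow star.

turn right 67°, forward 9.1 m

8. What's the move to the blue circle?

turn right 145°, forward 5.0 m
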